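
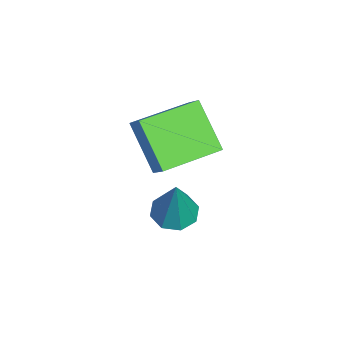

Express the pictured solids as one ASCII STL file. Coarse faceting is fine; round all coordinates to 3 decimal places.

solid 
facet normal -0.639 -0.344 -0.688
outer loop
vertex 1.247 -2.981 1.174
vertex 0.167 -1.171 1.272
vertex 2.379 -2.229 -0.252
endloop
endfacet
facet normal 0.512 -0.858 -0.046
outer loop
vertex 2.973 -1.909 0.388
vertex 1.247 -2.981 1.174
vertex 2.379 -2.229 -0.252
endloop
endfacet
facet normal -0.639 -0.344 -0.688
outer loop
vertex 2.379 -2.229 -0.252
vertex 0.167 -1.171 1.272
vertex 1.299 -0.419 -0.154
endloop
endfacet
facet normal 0.574 0.382 -0.724
outer loop
vertex 1.299 -0.419 -0.154
vertex 2.973 -1.909 0.388
vertex 2.379 -2.229 -0.252
endloop
endfacet
facet normal -0.574 -0.382 0.724
outer loop
vertex 1.247 -2.981 1.174
vertex 0.761 -0.851 1.912
vertex 0.167 -1.171 1.272
endloop
endfacet
facet normal 0.512 -0.858 -0.046
outer loop
vertex 1.841 -2.661 1.814
vertex 1.247 -2.981 1.174
vertex 2.973 -1.909 0.388
endloop
endfacet
facet normal -0.574 -0.382 0.724
outer loop
vertex 1.841 -2.661 1.814
vertex 0.761 -0.851 1.912
vertex 1.247 -2.981 1.174
endloop
endfacet
facet normal -0.512 0.858 0.046
outer loop
vertex 0.167 -1.171 1.272
vertex 0.761 -0.851 1.912
vertex 1.299 -0.419 -0.154
endloop
endfacet
facet normal 0.574 0.382 -0.724
outer loop
vertex 1.893 -0.099 0.486
vertex 2.973 -1.909 0.388
vertex 1.299 -0.419 -0.154
endloop
endfacet
facet normal -0.512 0.858 0.046
outer loop
vertex 1.299 -0.419 -0.154
vertex 0.761 -0.851 1.912
vertex 1.893 -0.099 0.486
endloop
endfacet
facet normal 0.639 0.344 0.688
outer loop
vertex 1.893 -0.099 0.486
vertex 1.841 -2.661 1.814
vertex 2.973 -1.909 0.388
endloop
endfacet
facet normal 0.639 0.344 0.688
outer loop
vertex 0.761 -0.851 1.912
vertex 1.841 -2.661 1.814
vertex 1.893 -0.099 0.486
endloop
endfacet
facet normal -0.349 -0.029 -0.936
outer loop
vertex 2.178 -1.987 -3.265
vertex 1.523 -1.59 -3.033
vertex 2.245 -1.38 -3.309
endloop
endfacet
facet normal 0.994 -0.111 -0.013
outer loop
vertex 2.178 -1.987 -3.265
vertex 2.245 -1.38 -3.309
vertex 2.257 -1.53 -1.067
endloop
endfacet
facet normal -0.350 -0.029 -0.936
outer loop
vertex 2.245 -1.38 -3.309
vertex 1.523 -1.59 -3.033
vertex 1.889 -0.896 -3.191
endloop
endfacet
facet normal 0.809 0.587 0.035
outer loop
vertex 2.245 -1.38 -3.309
vertex 1.889 -0.896 -3.191
vertex 2.257 -1.53 -1.067
endloop
endfacet
facet normal -0.349 -0.029 -0.937
outer loop
vertex 1.889 -0.896 -3.191
vertex 1.523 -1.59 -3.033
vertex 1.319 -0.818 -2.981
endloop
endfacet
facet normal 0.219 0.945 0.244
outer loop
vertex 1.889 -0.896 -3.191
vertex 1.319 -0.818 -2.981
vertex 2.257 -1.53 -1.067
endloop
endfacet
facet normal -0.349 -0.029 -0.937
outer loop
vertex 1.319 -0.818 -2.981
vertex 1.523 -1.59 -3.033
vertex 0.869 -1.192 -2.802
endloop
endfacet
facet normal -0.432 0.755 0.493
outer loop
vertex 1.319 -0.818 -2.981
vertex 0.869 -1.192 -2.802
vertex 2.257 -1.53 -1.067
endloop
endfacet
facet normal -0.349 -0.029 -0.937
outer loop
vertex 0.869 -1.192 -2.802
vertex 1.523 -1.59 -3.033
vertex 0.802 -1.799 -2.758
endloop
endfacet
facet normal -0.762 0.130 0.635
outer loop
vertex 0.869 -1.192 -2.802
vertex 0.802 -1.799 -2.758
vertex 2.257 -1.53 -1.067
endloop
endfacet
facet normal -0.349 -0.028 -0.937
outer loop
vertex 0.802 -1.799 -2.758
vertex 1.523 -1.59 -3.033
vertex 1.158 -2.284 -2.876
endloop
endfacet
facet normal -0.578 -0.567 0.587
outer loop
vertex 0.802 -1.799 -2.758
vertex 1.158 -2.284 -2.876
vertex 2.257 -1.53 -1.067
endloop
endfacet
facet normal -0.349 -0.028 -0.937
outer loop
vertex 1.158 -2.284 -2.876
vertex 1.523 -1.59 -3.033
vertex 1.727 -2.362 -3.086
endloop
endfacet
facet normal 0.013 -0.926 0.378
outer loop
vertex 1.158 -2.284 -2.876
vertex 1.727 -2.362 -3.086
vertex 2.257 -1.53 -1.067
endloop
endfacet
facet normal -0.349 -0.028 -0.937
outer loop
vertex 1.727 -2.362 -3.086
vertex 1.523 -1.59 -3.033
vertex 2.178 -1.987 -3.265
endloop
endfacet
facet normal 0.664 -0.737 0.129
outer loop
vertex 1.727 -2.362 -3.086
vertex 2.178 -1.987 -3.265
vertex 2.257 -1.53 -1.067
endloop
endfacet

endsolid


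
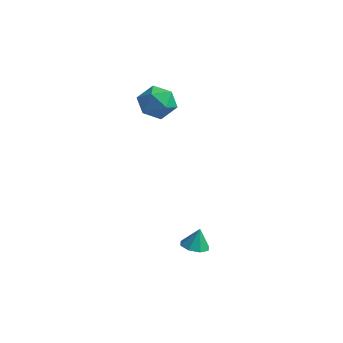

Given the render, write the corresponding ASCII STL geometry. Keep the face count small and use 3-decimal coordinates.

solid 
facet normal -0.097 -0.274 -0.957
outer loop
vertex 4.036 -0.676 -3.554
vertex 3.608 -1.196 -3.362
vertex 3.522 -0.526 -3.545
endloop
endfacet
facet normal 0.275 0.929 0.248
outer loop
vertex 4.036 -0.676 -3.554
vertex 3.522 -0.526 -3.545
vertex 3.712 -0.904 -2.338
endloop
endfacet
facet normal -0.096 -0.274 -0.957
outer loop
vertex 3.522 -0.526 -3.545
vertex 3.608 -1.196 -3.362
vertex 3.058 -0.768 -3.429
endloop
endfacet
facet normal -0.370 0.868 0.330
outer loop
vertex 3.522 -0.526 -3.545
vertex 3.058 -0.768 -3.429
vertex 3.712 -0.904 -2.338
endloop
endfacet
facet normal -0.096 -0.273 -0.957
outer loop
vertex 3.058 -0.768 -3.429
vertex 3.608 -1.196 -3.362
vertex 2.917 -1.261 -3.274
endloop
endfacet
facet normal -0.771 0.381 0.510
outer loop
vertex 3.058 -0.768 -3.429
vertex 2.917 -1.261 -3.274
vertex 3.712 -0.904 -2.338
endloop
endfacet
facet normal -0.096 -0.272 -0.957
outer loop
vertex 2.917 -1.261 -3.274
vertex 3.608 -1.196 -3.362
vertex 3.18 -1.716 -3.171
endloop
endfacet
facet normal -0.691 -0.245 0.680
outer loop
vertex 2.917 -1.261 -3.274
vertex 3.18 -1.716 -3.171
vertex 3.712 -0.904 -2.338
endloop
endfacet
facet normal -0.096 -0.272 -0.957
outer loop
vertex 3.18 -1.716 -3.171
vertex 3.608 -1.196 -3.362
vertex 3.694 -1.866 -3.18
endloop
endfacet
facet normal -0.176 -0.647 0.742
outer loop
vertex 3.18 -1.716 -3.171
vertex 3.694 -1.866 -3.18
vertex 3.712 -0.904 -2.338
endloop
endfacet
facet normal -0.097 -0.272 -0.957
outer loop
vertex 3.694 -1.866 -3.18
vertex 3.608 -1.196 -3.362
vertex 4.158 -1.624 -3.296
endloop
endfacet
facet normal 0.471 -0.586 0.660
outer loop
vertex 3.694 -1.866 -3.18
vertex 4.158 -1.624 -3.296
vertex 3.712 -0.904 -2.338
endloop
endfacet
facet normal -0.096 -0.271 -0.958
outer loop
vertex 4.158 -1.624 -3.296
vertex 3.608 -1.196 -3.362
vertex 4.3 -1.131 -3.45
endloop
endfacet
facet normal 0.871 -0.101 0.481
outer loop
vertex 4.158 -1.624 -3.296
vertex 4.3 -1.131 -3.45
vertex 3.712 -0.904 -2.338
endloop
endfacet
facet normal -0.096 -0.274 -0.957
outer loop
vertex 4.3 -1.131 -3.45
vertex 3.608 -1.196 -3.362
vertex 4.036 -0.676 -3.554
endloop
endfacet
facet normal 0.790 0.529 0.310
outer loop
vertex 4.3 -1.131 -3.45
vertex 4.036 -0.676 -3.554
vertex 3.712 -0.904 -2.338
endloop
endfacet
facet normal -0.538 0.796 0.278
outer loop
vertex -0.222 2.746 3.33
vertex -1.087 2.258 3.054
vertex -0.727 2.166 4.015
endloop
endfacet
facet normal 0.057 0.741 0.669
outer loop
vertex -0.222 2.746 3.33
vertex -0.727 2.166 4.015
vertex 0.302 2.129 3.968
endloop
endfacet
facet normal 0.615 0.756 0.226
outer loop
vertex -0.222 2.746 3.33
vertex 0.302 2.129 3.968
vertex 0.578 2.2 2.978
endloop
endfacet
facet normal 0.366 0.820 -0.440
outer loop
vertex -0.222 2.746 3.33
vertex 0.578 2.2 2.978
vertex -0.28 2.28 2.413
endloop
endfacet
facet normal -0.347 0.845 -0.407
outer loop
vertex -0.222 2.746 3.33
vertex -0.28 2.28 2.413
vertex -1.087 2.258 3.054
endloop
endfacet
facet normal 0.049 0.105 0.993
outer loop
vertex 0.302 2.129 3.968
vertex -0.727 2.166 4.015
vertex -0.24 1.26 4.087
endloop
endfacet
facet normal -0.912 0.195 0.360
outer loop
vertex -0.727 2.166 4.015
vertex -1.087 2.258 3.054
vertex -1.098 1.34 3.522
endloop
endfacet
facet normal -0.603 0.273 -0.750
outer loop
vertex -1.087 2.258 3.054
vertex -0.28 2.28 2.413
vertex -0.822 1.411 2.532
endloop
endfacet
facet normal 0.550 0.232 -0.802
outer loop
vertex -0.28 2.28 2.413
vertex 0.578 2.2 2.978
vertex 0.207 1.374 2.485
endloop
endfacet
facet normal 0.953 0.129 0.275
outer loop
vertex 0.578 2.2 2.978
vertex 0.302 2.129 3.968
vertex 0.567 1.282 3.446
endloop
endfacet
facet normal -0.366 -0.820 0.440
outer loop
vertex -0.298 0.794 3.17
vertex -0.24 1.26 4.087
vertex -1.098 1.34 3.522
endloop
endfacet
facet normal -0.615 -0.756 -0.226
outer loop
vertex -0.298 0.794 3.17
vertex -1.098 1.34 3.522
vertex -0.822 1.411 2.532
endloop
endfacet
facet normal -0.057 -0.741 -0.669
outer loop
vertex -0.298 0.794 3.17
vertex -0.822 1.411 2.532
vertex 0.207 1.374 2.485
endloop
endfacet
facet normal 0.538 -0.796 -0.278
outer loop
vertex -0.298 0.794 3.17
vertex 0.207 1.374 2.485
vertex 0.567 1.282 3.446
endloop
endfacet
facet normal 0.347 -0.845 0.407
outer loop
vertex -0.298 0.794 3.17
vertex 0.567 1.282 3.446
vertex -0.24 1.26 4.087
endloop
endfacet
facet normal -0.550 -0.232 0.802
outer loop
vertex -1.098 1.34 3.522
vertex -0.24 1.26 4.087
vertex -0.727 2.166 4.015
endloop
endfacet
facet normal -0.953 -0.129 -0.275
outer loop
vertex -0.822 1.411 2.532
vertex -1.098 1.34 3.522
vertex -1.087 2.258 3.054
endloop
endfacet
facet normal -0.049 -0.105 -0.993
outer loop
vertex 0.207 1.374 2.485
vertex -0.822 1.411 2.532
vertex -0.28 2.28 2.413
endloop
endfacet
facet normal 0.912 -0.195 -0.360
outer loop
vertex 0.567 1.282 3.446
vertex 0.207 1.374 2.485
vertex 0.578 2.2 2.978
endloop
endfacet
facet normal 0.603 -0.273 0.750
outer loop
vertex -0.24 1.26 4.087
vertex 0.567 1.282 3.446
vertex 0.302 2.129 3.968
endloop
endfacet

endsolid


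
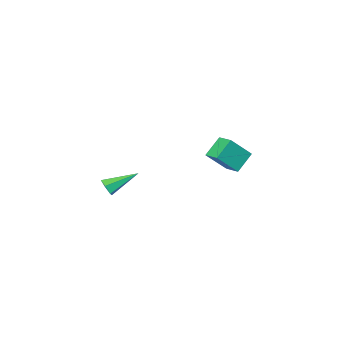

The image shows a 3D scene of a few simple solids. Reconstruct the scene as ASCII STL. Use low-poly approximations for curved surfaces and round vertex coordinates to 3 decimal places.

solid 
facet normal -0.753 -0.098 0.650
outer loop
vertex -3.919 -2.634 0.32
vertex -3.839 -1.527 0.579
vertex -5.161 -2.222 -1.057
endloop
endfacet
facet normal -0.071 -0.971 -0.227
outer loop
vertex -4.001 -2.073 -2.059
vertex -3.919 -2.634 0.32
vertex -5.161 -2.222 -1.057
endloop
endfacet
facet normal -0.754 -0.097 0.650
outer loop
vertex -5.161 -2.222 -1.057
vertex -3.839 -1.527 0.579
vertex -5.081 -1.115 -0.799
endloop
endfacet
facet normal -0.654 0.216 -0.725
outer loop
vertex -5.081 -1.115 -0.799
vertex -4.001 -2.073 -2.059
vertex -5.161 -2.222 -1.057
endloop
endfacet
facet normal 0.654 -0.217 0.725
outer loop
vertex -3.919 -2.634 0.32
vertex -2.679 -1.378 -0.423
vertex -3.839 -1.527 0.579
endloop
endfacet
facet normal -0.071 -0.971 -0.227
outer loop
vertex -2.759 -2.485 -0.681
vertex -3.919 -2.634 0.32
vertex -4.001 -2.073 -2.059
endloop
endfacet
facet normal 0.654 -0.216 0.725
outer loop
vertex -2.759 -2.485 -0.681
vertex -2.679 -1.378 -0.423
vertex -3.919 -2.634 0.32
endloop
endfacet
facet normal 0.071 0.971 0.227
outer loop
vertex -3.839 -1.527 0.579
vertex -2.679 -1.378 -0.423
vertex -5.081 -1.115 -0.799
endloop
endfacet
facet normal -0.654 0.217 -0.725
outer loop
vertex -3.921 -0.966 -1.8
vertex -4.001 -2.073 -2.059
vertex -5.081 -1.115 -0.799
endloop
endfacet
facet normal 0.071 0.971 0.227
outer loop
vertex -5.081 -1.115 -0.799
vertex -2.679 -1.378 -0.423
vertex -3.921 -0.966 -1.8
endloop
endfacet
facet normal 0.754 0.098 -0.650
outer loop
vertex -3.921 -0.966 -1.8
vertex -2.759 -2.485 -0.681
vertex -4.001 -2.073 -2.059
endloop
endfacet
facet normal 0.753 0.097 -0.650
outer loop
vertex -2.679 -1.378 -0.423
vertex -2.759 -2.485 -0.681
vertex -3.921 -0.966 -1.8
endloop
endfacet
facet normal 0.816 -0.373 -0.441
outer loop
vertex 4.313 -2.679 -0.771
vertex 3.949 -3.009 -1.166
vertex 4.133 -2.426 -1.319
endloop
endfacet
facet normal 0.272 0.905 0.328
outer loop
vertex 4.313 -2.679 -0.771
vertex 4.133 -2.426 -1.319
vertex 2.291 -2.251 -0.274
endloop
endfacet
facet normal 0.818 -0.373 -0.439
outer loop
vertex 4.133 -2.426 -1.319
vertex 3.949 -3.009 -1.166
vertex 3.77 -2.756 -1.715
endloop
endfacet
facet normal -0.208 0.837 -0.507
outer loop
vertex 4.133 -2.426 -1.319
vertex 3.77 -2.756 -1.715
vertex 2.291 -2.251 -0.274
endloop
endfacet
facet normal 0.817 -0.374 -0.439
outer loop
vertex 3.77 -2.756 -1.715
vertex 3.949 -3.009 -1.166
vertex 3.586 -3.339 -1.561
endloop
endfacet
facet normal -0.693 0.028 -0.721
outer loop
vertex 3.77 -2.756 -1.715
vertex 3.586 -3.339 -1.561
vertex 2.291 -2.251 -0.274
endloop
endfacet
facet normal 0.817 -0.373 -0.439
outer loop
vertex 3.586 -3.339 -1.561
vertex 3.949 -3.009 -1.166
vertex 3.765 -3.592 -1.013
endloop
endfacet
facet normal -0.697 -0.710 -0.100
outer loop
vertex 3.586 -3.339 -1.561
vertex 3.765 -3.592 -1.013
vertex 2.291 -2.251 -0.274
endloop
endfacet
facet normal 0.816 -0.373 -0.441
outer loop
vertex 3.765 -3.592 -1.013
vertex 3.949 -3.009 -1.166
vertex 4.129 -3.262 -0.618
endloop
endfacet
facet normal -0.216 -0.642 0.735
outer loop
vertex 3.765 -3.592 -1.013
vertex 4.129 -3.262 -0.618
vertex 2.291 -2.251 -0.274
endloop
endfacet
facet normal 0.816 -0.373 -0.441
outer loop
vertex 4.129 -3.262 -0.618
vertex 3.949 -3.009 -1.166
vertex 4.313 -2.679 -0.771
endloop
endfacet
facet normal 0.268 0.164 0.949
outer loop
vertex 4.129 -3.262 -0.618
vertex 4.313 -2.679 -0.771
vertex 2.291 -2.251 -0.274
endloop
endfacet

endsolid


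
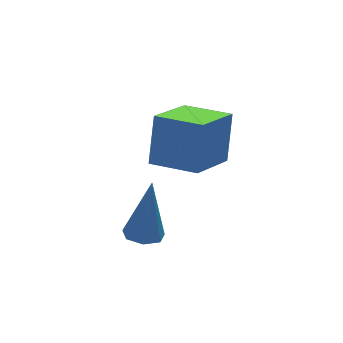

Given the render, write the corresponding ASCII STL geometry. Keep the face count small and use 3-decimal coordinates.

solid 
facet normal -0.257 -0.195 -0.946
outer loop
vertex 0.262 2.677 -2.597
vertex -0.321 2.883 -2.481
vertex 0.178 3.21 -2.684
endloop
endfacet
facet normal 0.988 0.153 -0.016
outer loop
vertex 0.262 2.677 -2.597
vertex 0.178 3.21 -2.684
vertex 0.201 3.277 -0.559
endloop
endfacet
facet normal -0.258 -0.194 -0.946
outer loop
vertex 0.178 3.21 -2.684
vertex -0.321 2.883 -2.481
vertex -0.283 3.497 -2.617
endloop
endfacet
facet normal 0.525 0.851 -0.032
outer loop
vertex 0.178 3.21 -2.684
vertex -0.283 3.497 -2.617
vertex 0.201 3.277 -0.559
endloop
endfacet
facet normal -0.258 -0.194 -0.947
outer loop
vertex -0.283 3.497 -2.617
vertex -0.321 2.883 -2.481
vertex -0.772 3.322 -2.448
endloop
endfacet
facet normal -0.281 0.945 0.167
outer loop
vertex -0.283 3.497 -2.617
vertex -0.772 3.322 -2.448
vertex 0.201 3.277 -0.559
endloop
endfacet
facet normal -0.257 -0.193 -0.947
outer loop
vertex -0.772 3.322 -2.448
vertex -0.321 2.883 -2.481
vertex -0.922 2.816 -2.304
endloop
endfacet
facet normal -0.823 0.367 0.433
outer loop
vertex -0.772 3.322 -2.448
vertex -0.922 2.816 -2.304
vertex 0.201 3.277 -0.559
endloop
endfacet
facet normal -0.257 -0.194 -0.947
outer loop
vertex -0.922 2.816 -2.304
vertex -0.321 2.883 -2.481
vertex -0.62 2.361 -2.293
endloop
endfacet
facet normal -0.694 -0.447 0.565
outer loop
vertex -0.922 2.816 -2.304
vertex -0.62 2.361 -2.293
vertex 0.201 3.277 -0.559
endloop
endfacet
facet normal -0.256 -0.194 -0.947
outer loop
vertex -0.62 2.361 -2.293
vertex -0.321 2.883 -2.481
vertex -0.093 2.299 -2.423
endloop
endfacet
facet normal 0.010 -0.886 0.463
outer loop
vertex -0.62 2.361 -2.293
vertex -0.093 2.299 -2.423
vertex 0.201 3.277 -0.559
endloop
endfacet
facet normal -0.257 -0.194 -0.947
outer loop
vertex -0.093 2.299 -2.423
vertex -0.321 2.883 -2.481
vertex 0.262 2.677 -2.597
endloop
endfacet
facet normal 0.759 -0.618 0.205
outer loop
vertex -0.093 2.299 -2.423
vertex 0.262 2.677 -2.597
vertex 0.201 3.277 -0.559
endloop
endfacet
facet normal -0.326 -0.381 -0.865
outer loop
vertex 0.923 1.949 0.721
vertex 0.061 3.215 0.489
vertex 2.421 2.797 -0.217
endloop
endfacet
facet normal 0.556 -0.817 0.150
outer loop
vertex 2.959 3.425 1.211
vertex 0.923 1.949 0.721
vertex 2.421 2.797 -0.217
endloop
endfacet
facet normal -0.326 -0.380 -0.866
outer loop
vertex 2.421 2.797 -0.217
vertex 0.061 3.215 0.489
vertex 1.559 4.064 -0.448
endloop
endfacet
facet normal 0.764 0.433 -0.478
outer loop
vertex 1.559 4.064 -0.448
vertex 2.959 3.425 1.211
vertex 2.421 2.797 -0.217
endloop
endfacet
facet normal -0.764 -0.433 0.478
outer loop
vertex 0.923 1.949 0.721
vertex 0.599 3.843 1.917
vertex 0.061 3.215 0.489
endloop
endfacet
facet normal 0.557 -0.817 0.149
outer loop
vertex 1.461 2.576 2.148
vertex 0.923 1.949 0.721
vertex 2.959 3.425 1.211
endloop
endfacet
facet normal -0.764 -0.433 0.478
outer loop
vertex 1.461 2.576 2.148
vertex 0.599 3.843 1.917
vertex 0.923 1.949 0.721
endloop
endfacet
facet normal -0.557 0.817 -0.150
outer loop
vertex 0.061 3.215 0.489
vertex 0.599 3.843 1.917
vertex 1.559 4.064 -0.448
endloop
endfacet
facet normal 0.764 0.433 -0.478
outer loop
vertex 2.097 4.691 0.979
vertex 2.959 3.425 1.211
vertex 1.559 4.064 -0.448
endloop
endfacet
facet normal -0.556 0.817 -0.149
outer loop
vertex 1.559 4.064 -0.448
vertex 0.599 3.843 1.917
vertex 2.097 4.691 0.979
endloop
endfacet
facet normal 0.326 0.380 0.866
outer loop
vertex 2.097 4.691 0.979
vertex 1.461 2.576 2.148
vertex 2.959 3.425 1.211
endloop
endfacet
facet normal 0.327 0.380 0.865
outer loop
vertex 0.599 3.843 1.917
vertex 1.461 2.576 2.148
vertex 2.097 4.691 0.979
endloop
endfacet

endsolid


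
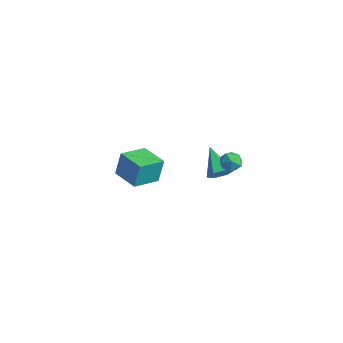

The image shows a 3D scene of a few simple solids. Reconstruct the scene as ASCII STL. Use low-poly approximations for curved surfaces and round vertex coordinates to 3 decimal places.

solid 
facet normal -0.799 -0.072 0.597
outer loop
vertex 1.257 3.605 -0.716
vertex 1.126 2.939 -0.972
vertex 1.552 3.027 -0.391
endloop
endfacet
facet normal -0.302 0.346 0.889
outer loop
vertex 1.257 3.605 -0.716
vertex 1.552 3.027 -0.391
vertex 1.946 3.628 -0.491
endloop
endfacet
facet normal -0.172 0.883 0.436
outer loop
vertex 1.257 3.605 -0.716
vertex 1.946 3.628 -0.491
vertex 1.765 3.91 -1.134
endloop
endfacet
facet normal -0.589 0.797 -0.134
outer loop
vertex 1.257 3.605 -0.716
vertex 1.765 3.91 -1.134
vertex 1.258 3.485 -1.432
endloop
endfacet
facet normal -0.978 0.206 -0.036
outer loop
vertex 1.257 3.605 -0.716
vertex 1.258 3.485 -1.432
vertex 1.126 2.939 -0.972
endloop
endfacet
facet normal 0.297 -0.036 0.954
outer loop
vertex 1.946 3.628 -0.491
vertex 1.552 3.027 -0.391
vertex 2.242 2.975 -0.608
endloop
endfacet
facet normal -0.508 -0.714 0.481
outer loop
vertex 1.552 3.027 -0.391
vertex 1.126 2.939 -0.972
vertex 1.735 2.55 -0.906
endloop
endfacet
facet normal -0.797 -0.264 -0.542
outer loop
vertex 1.126 2.939 -0.972
vertex 1.258 3.485 -1.432
vertex 1.554 2.832 -1.549
endloop
endfacet
facet normal -0.168 0.693 -0.701
outer loop
vertex 1.258 3.485 -1.432
vertex 1.765 3.91 -1.134
vertex 1.948 3.433 -1.649
endloop
endfacet
facet normal 0.508 0.832 0.222
outer loop
vertex 1.765 3.91 -1.134
vertex 1.946 3.628 -0.491
vertex 2.374 3.521 -1.068
endloop
endfacet
facet normal 0.589 -0.797 0.134
outer loop
vertex 2.243 2.855 -1.324
vertex 2.242 2.975 -0.608
vertex 1.735 2.55 -0.906
endloop
endfacet
facet normal 0.172 -0.883 -0.436
outer loop
vertex 2.243 2.855 -1.324
vertex 1.735 2.55 -0.906
vertex 1.554 2.832 -1.549
endloop
endfacet
facet normal 0.302 -0.346 -0.889
outer loop
vertex 2.243 2.855 -1.324
vertex 1.554 2.832 -1.549
vertex 1.948 3.433 -1.649
endloop
endfacet
facet normal 0.799 0.072 -0.597
outer loop
vertex 2.243 2.855 -1.324
vertex 1.948 3.433 -1.649
vertex 2.374 3.521 -1.068
endloop
endfacet
facet normal 0.978 -0.206 0.036
outer loop
vertex 2.243 2.855 -1.324
vertex 2.374 3.521 -1.068
vertex 2.242 2.975 -0.608
endloop
endfacet
facet normal 0.168 -0.693 0.701
outer loop
vertex 1.735 2.55 -0.906
vertex 2.242 2.975 -0.608
vertex 1.552 3.027 -0.391
endloop
endfacet
facet normal -0.508 -0.832 -0.222
outer loop
vertex 1.554 2.832 -1.549
vertex 1.735 2.55 -0.906
vertex 1.126 2.939 -0.972
endloop
endfacet
facet normal -0.297 0.036 -0.954
outer loop
vertex 1.948 3.433 -1.649
vertex 1.554 2.832 -1.549
vertex 1.258 3.485 -1.432
endloop
endfacet
facet normal 0.508 0.714 -0.481
outer loop
vertex 2.374 3.521 -1.068
vertex 1.948 3.433 -1.649
vertex 1.765 3.91 -1.134
endloop
endfacet
facet normal 0.797 0.264 0.542
outer loop
vertex 2.242 2.975 -0.608
vertex 2.374 3.521 -1.068
vertex 1.946 3.628 -0.491
endloop
endfacet
facet normal 0.794 -0.140 -0.592
outer loop
vertex 0.386 3.884 -2.87
vertex -0.094 3.761 -3.485
vertex 0.158 4.491 -3.32
endloop
endfacet
facet normal 0.246 0.635 0.732
outer loop
vertex 0.386 3.884 -2.87
vertex 0.158 4.491 -3.32
vertex -1.666 4.039 -2.315
endloop
endfacet
facet normal 0.794 -0.141 -0.591
outer loop
vertex 0.158 4.491 -3.32
vertex -0.094 3.761 -3.485
vertex -0.322 4.369 -3.936
endloop
endfacet
facet normal -0.242 0.970 -0.003
outer loop
vertex 0.158 4.491 -3.32
vertex -0.322 4.369 -3.936
vertex -1.666 4.039 -2.315
endloop
endfacet
facet normal 0.794 -0.140 -0.591
outer loop
vertex -0.322 4.369 -3.936
vertex -0.094 3.761 -3.485
vertex -0.574 3.638 -4.101
endloop
endfacet
facet normal -0.748 0.381 -0.543
outer loop
vertex -0.322 4.369 -3.936
vertex -0.574 3.638 -4.101
vertex -1.666 4.039 -2.315
endloop
endfacet
facet normal 0.794 -0.141 -0.591
outer loop
vertex -0.574 3.638 -4.101
vertex -0.094 3.761 -3.485
vertex -0.346 3.031 -3.65
endloop
endfacet
facet normal -0.765 -0.544 -0.345
outer loop
vertex -0.574 3.638 -4.101
vertex -0.346 3.031 -3.65
vertex -1.666 4.039 -2.315
endloop
endfacet
facet normal 0.794 -0.140 -0.592
outer loop
vertex -0.346 3.031 -3.65
vertex -0.094 3.761 -3.485
vertex 0.134 3.153 -3.035
endloop
endfacet
facet normal -0.276 -0.878 0.390
outer loop
vertex -0.346 3.031 -3.65
vertex 0.134 3.153 -3.035
vertex -1.666 4.039 -2.315
endloop
endfacet
facet normal 0.794 -0.140 -0.592
outer loop
vertex 0.134 3.153 -3.035
vertex -0.094 3.761 -3.485
vertex 0.386 3.884 -2.87
endloop
endfacet
facet normal 0.230 -0.289 0.929
outer loop
vertex 0.134 3.153 -3.035
vertex 0.386 3.884 -2.87
vertex -1.666 4.039 -2.315
endloop
endfacet
facet normal -0.988 -0.144 0.062
outer loop
vertex 2.79 -4.096 3.174
vertex 2.543 -2.551 2.838
vertex 2.746 -4.415 1.739
endloop
endfacet
facet normal 0.154 -0.966 0.210
outer loop
vertex 4.297 -4.189 1.642
vertex 2.79 -4.096 3.174
vertex 2.746 -4.415 1.739
endloop
endfacet
facet normal -0.988 -0.144 0.062
outer loop
vertex 2.746 -4.415 1.739
vertex 2.543 -2.551 2.838
vertex 2.5 -2.87 1.403
endloop
endfacet
facet normal -0.029 -0.217 -0.976
outer loop
vertex 2.5 -2.87 1.403
vertex 4.297 -4.189 1.642
vertex 2.746 -4.415 1.739
endloop
endfacet
facet normal 0.029 0.217 0.976
outer loop
vertex 2.79 -4.096 3.174
vertex 4.094 -2.325 2.741
vertex 2.543 -2.551 2.838
endloop
endfacet
facet normal 0.154 -0.966 0.210
outer loop
vertex 4.34 -3.87 3.077
vertex 2.79 -4.096 3.174
vertex 4.297 -4.189 1.642
endloop
endfacet
facet normal 0.029 0.217 0.976
outer loop
vertex 4.34 -3.87 3.077
vertex 4.094 -2.325 2.741
vertex 2.79 -4.096 3.174
endloop
endfacet
facet normal -0.154 0.966 -0.210
outer loop
vertex 2.543 -2.551 2.838
vertex 4.094 -2.325 2.741
vertex 2.5 -2.87 1.403
endloop
endfacet
facet normal -0.029 -0.217 -0.976
outer loop
vertex 4.05 -2.644 1.306
vertex 4.297 -4.189 1.642
vertex 2.5 -2.87 1.403
endloop
endfacet
facet normal -0.154 0.966 -0.210
outer loop
vertex 2.5 -2.87 1.403
vertex 4.094 -2.325 2.741
vertex 4.05 -2.644 1.306
endloop
endfacet
facet normal 0.988 0.144 -0.062
outer loop
vertex 4.05 -2.644 1.306
vertex 4.34 -3.87 3.077
vertex 4.297 -4.189 1.642
endloop
endfacet
facet normal 0.988 0.144 -0.062
outer loop
vertex 4.094 -2.325 2.741
vertex 4.34 -3.87 3.077
vertex 4.05 -2.644 1.306
endloop
endfacet

endsolid


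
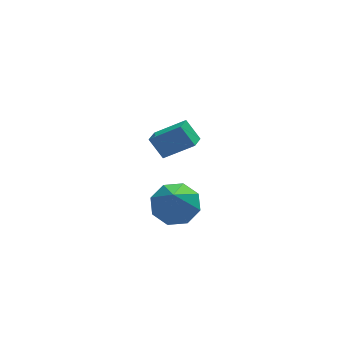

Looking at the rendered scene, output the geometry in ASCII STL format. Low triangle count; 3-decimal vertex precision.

solid 
facet normal -0.745 0.293 -0.599
outer loop
vertex 2.123 2.177 1.612
vertex 2.555 2.841 1.4
vertex 2.618 1.562 0.695
endloop
endfacet
facet normal -0.527 -0.810 0.259
outer loop
vertex 3.945 1.039 1.76
vertex 2.123 2.177 1.612
vertex 2.618 1.562 0.695
endloop
endfacet
facet normal -0.746 0.293 -0.598
outer loop
vertex 2.618 1.562 0.695
vertex 2.555 2.841 1.4
vertex 3.05 2.226 0.482
endloop
endfacet
facet normal 0.408 -0.509 -0.758
outer loop
vertex 3.05 2.226 0.482
vertex 3.945 1.039 1.76
vertex 2.618 1.562 0.695
endloop
endfacet
facet normal -0.408 0.508 0.758
outer loop
vertex 2.123 2.177 1.612
vertex 3.882 2.318 2.465
vertex 2.555 2.841 1.4
endloop
endfacet
facet normal -0.527 -0.810 0.258
outer loop
vertex 3.45 1.654 2.678
vertex 2.123 2.177 1.612
vertex 3.945 1.039 1.76
endloop
endfacet
facet normal -0.408 0.509 0.758
outer loop
vertex 3.45 1.654 2.678
vertex 3.882 2.318 2.465
vertex 2.123 2.177 1.612
endloop
endfacet
facet normal 0.527 0.810 -0.259
outer loop
vertex 2.555 2.841 1.4
vertex 3.882 2.318 2.465
vertex 3.05 2.226 0.482
endloop
endfacet
facet normal 0.409 -0.508 -0.758
outer loop
vertex 4.377 1.703 1.548
vertex 3.945 1.039 1.76
vertex 3.05 2.226 0.482
endloop
endfacet
facet normal 0.527 0.810 -0.259
outer loop
vertex 3.05 2.226 0.482
vertex 3.882 2.318 2.465
vertex 4.377 1.703 1.548
endloop
endfacet
facet normal 0.745 -0.294 0.599
outer loop
vertex 4.377 1.703 1.548
vertex 3.45 1.654 2.678
vertex 3.945 1.039 1.76
endloop
endfacet
facet normal 0.745 -0.293 0.599
outer loop
vertex 3.882 2.318 2.465
vertex 3.45 1.654 2.678
vertex 4.377 1.703 1.548
endloop
endfacet
facet normal 0.179 0.486 -0.856
outer loop
vertex 2.774 -4.002 2.251
vertex 1.85 -3.438 2.378
vertex 2.889 -3.294 2.677
endloop
endfacet
facet normal 0.777 -0.413 0.476
outer loop
vertex 2.774 -4.002 2.251
vertex 2.889 -3.294 2.677
vertex 1.51 -4.362 4.002
endloop
endfacet
facet normal 0.179 0.487 -0.855
outer loop
vertex 2.889 -3.294 2.677
vertex 1.85 -3.438 2.378
vertex 2.395 -2.67 2.929
endloop
endfacet
facet normal 0.611 0.171 0.773
outer loop
vertex 2.889 -3.294 2.677
vertex 2.395 -2.67 2.929
vertex 1.51 -4.362 4.002
endloop
endfacet
facet normal 0.180 0.486 -0.855
outer loop
vertex 2.395 -2.67 2.929
vertex 1.85 -3.438 2.378
vertex 1.582 -2.496 2.857
endloop
endfacet
facet normal 0.036 0.522 0.852
outer loop
vertex 2.395 -2.67 2.929
vertex 1.582 -2.496 2.857
vertex 1.51 -4.362 4.002
endloop
endfacet
facet normal 0.179 0.486 -0.855
outer loop
vertex 1.582 -2.496 2.857
vertex 1.85 -3.438 2.378
vertex 0.926 -2.874 2.505
endloop
endfacet
facet normal -0.607 0.433 0.667
outer loop
vertex 1.582 -2.496 2.857
vertex 0.926 -2.874 2.505
vertex 1.51 -4.362 4.002
endloop
endfacet
facet normal 0.180 0.487 -0.855
outer loop
vertex 0.926 -2.874 2.505
vertex 1.85 -3.438 2.378
vertex 0.812 -3.581 2.078
endloop
endfacet
facet normal -0.945 -0.044 0.325
outer loop
vertex 0.926 -2.874 2.505
vertex 0.812 -3.581 2.078
vertex 1.51 -4.362 4.002
endloop
endfacet
facet normal 0.180 0.486 -0.855
outer loop
vertex 0.812 -3.581 2.078
vertex 1.85 -3.438 2.378
vertex 1.306 -4.205 1.827
endloop
endfacet
facet normal -0.778 -0.627 0.028
outer loop
vertex 0.812 -3.581 2.078
vertex 1.306 -4.205 1.827
vertex 1.51 -4.362 4.002
endloop
endfacet
facet normal 0.179 0.487 -0.855
outer loop
vertex 1.306 -4.205 1.827
vertex 1.85 -3.438 2.378
vertex 2.119 -4.379 1.898
endloop
endfacet
facet normal -0.205 -0.977 -0.051
outer loop
vertex 1.306 -4.205 1.827
vertex 2.119 -4.379 1.898
vertex 1.51 -4.362 4.002
endloop
endfacet
facet normal 0.180 0.487 -0.854
outer loop
vertex 2.119 -4.379 1.898
vertex 1.85 -3.438 2.378
vertex 2.774 -4.002 2.251
endloop
endfacet
facet normal 0.439 -0.888 0.134
outer loop
vertex 2.119 -4.379 1.898
vertex 2.774 -4.002 2.251
vertex 1.51 -4.362 4.002
endloop
endfacet

endsolid


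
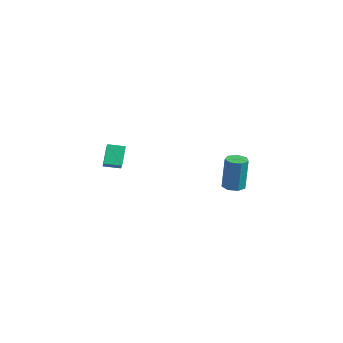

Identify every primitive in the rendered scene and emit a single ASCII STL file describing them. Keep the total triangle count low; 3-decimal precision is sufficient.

solid 
facet normal -0.425 0.290 0.857
outer loop
vertex 1.039 -4.156 0.666
vertex 1.311 -3.362 0.532
vertex 0.15 -3.938 0.151
endloop
endfacet
facet normal -0.320 -0.934 0.157
outer loop
vertex 0.649 -4.278 -0.852
vertex 1.039 -4.156 0.666
vertex 0.15 -3.938 0.151
endloop
endfacet
facet normal -0.426 0.292 0.856
outer loop
vertex 0.15 -3.938 0.151
vertex 1.311 -3.362 0.532
vertex 0.423 -3.144 0.016
endloop
endfacet
facet normal -0.846 0.207 -0.491
outer loop
vertex 0.423 -3.144 0.016
vertex 0.649 -4.278 -0.852
vertex 0.15 -3.938 0.151
endloop
endfacet
facet normal 0.846 -0.207 0.491
outer loop
vertex 1.039 -4.156 0.666
vertex 1.81 -3.702 -0.471
vertex 1.311 -3.362 0.532
endloop
endfacet
facet normal -0.321 -0.934 0.157
outer loop
vertex 1.537 -4.496 -0.336
vertex 1.039 -4.156 0.666
vertex 0.649 -4.278 -0.852
endloop
endfacet
facet normal 0.846 -0.207 0.491
outer loop
vertex 1.537 -4.496 -0.336
vertex 1.81 -3.702 -0.471
vertex 1.039 -4.156 0.666
endloop
endfacet
facet normal 0.321 0.934 -0.157
outer loop
vertex 1.311 -3.362 0.532
vertex 1.81 -3.702 -0.471
vertex 0.423 -3.144 0.016
endloop
endfacet
facet normal -0.846 0.207 -0.491
outer loop
vertex 0.921 -3.484 -0.986
vertex 0.649 -4.278 -0.852
vertex 0.423 -3.144 0.016
endloop
endfacet
facet normal 0.320 0.934 -0.158
outer loop
vertex 0.423 -3.144 0.016
vertex 1.81 -3.702 -0.471
vertex 0.921 -3.484 -0.986
endloop
endfacet
facet normal 0.426 -0.291 -0.857
outer loop
vertex 0.921 -3.484 -0.986
vertex 1.537 -4.496 -0.336
vertex 0.649 -4.278 -0.852
endloop
endfacet
facet normal 0.425 -0.292 -0.857
outer loop
vertex 1.81 -3.702 -0.471
vertex 1.537 -4.496 -0.336
vertex 0.921 -3.484 -0.986
endloop
endfacet
facet normal -0.132 -0.029 -0.991
outer loop
vertex -0.301 2.801 -3.719
vertex -0.886 2.792 -3.641
vertex -0.53 3.259 -3.702
endloop
endfacet
facet normal 0.885 0.447 -0.130
outer loop
vertex -0.301 2.801 -3.719
vertex -0.53 3.259 -3.702
vertex -0.049 2.857 -1.816
endloop
endfacet
facet normal 0.884 0.449 -0.130
outer loop
vertex -0.049 2.857 -1.816
vertex -0.53 3.259 -3.702
vertex -0.279 3.315 -1.799
endloop
endfacet
facet normal 0.130 0.029 0.991
outer loop
vertex -0.049 2.857 -1.816
vertex -0.279 3.315 -1.799
vertex -0.634 2.848 -1.739
endloop
endfacet
facet normal -0.132 -0.029 -0.991
outer loop
vertex -0.53 3.259 -3.702
vertex -0.886 2.792 -3.641
vertex -1.027 3.365 -3.639
endloop
endfacet
facet normal 0.202 0.978 -0.055
outer loop
vertex -0.53 3.259 -3.702
vertex -1.027 3.365 -3.639
vertex -0.279 3.315 -1.799
endloop
endfacet
facet normal 0.202 0.978 -0.056
outer loop
vertex -0.279 3.315 -1.799
vertex -1.027 3.365 -3.639
vertex -0.775 3.421 -1.737
endloop
endfacet
facet normal 0.130 0.029 0.991
outer loop
vertex -0.279 3.315 -1.799
vertex -0.775 3.421 -1.737
vertex -0.634 2.848 -1.739
endloop
endfacet
facet normal -0.131 -0.029 -0.991
outer loop
vertex -1.027 3.365 -3.639
vertex -0.886 2.792 -3.641
vertex -1.418 3.039 -3.578
endloop
endfacet
facet normal -0.634 0.771 0.061
outer loop
vertex -1.027 3.365 -3.639
vertex -1.418 3.039 -3.578
vertex -0.775 3.421 -1.737
endloop
endfacet
facet normal -0.634 0.771 0.061
outer loop
vertex -0.775 3.421 -1.737
vertex -1.418 3.039 -3.578
vertex -1.166 3.095 -1.676
endloop
endfacet
facet normal 0.131 0.029 0.991
outer loop
vertex -0.775 3.421 -1.737
vertex -1.166 3.095 -1.676
vertex -0.634 2.848 -1.739
endloop
endfacet
facet normal -0.131 -0.030 -0.991
outer loop
vertex -1.418 3.039 -3.578
vertex -0.886 2.792 -3.641
vertex -1.408 2.528 -3.564
endloop
endfacet
facet normal -0.991 -0.016 0.132
outer loop
vertex -1.418 3.039 -3.578
vertex -1.408 2.528 -3.564
vertex -1.166 3.095 -1.676
endloop
endfacet
facet normal -0.991 -0.016 0.132
outer loop
vertex -1.166 3.095 -1.676
vertex -1.408 2.528 -3.564
vertex -1.156 2.584 -1.662
endloop
endfacet
facet normal 0.131 0.030 0.991
outer loop
vertex -1.166 3.095 -1.676
vertex -1.156 2.584 -1.662
vertex -0.634 2.848 -1.739
endloop
endfacet
facet normal -0.132 -0.028 -0.991
outer loop
vertex -1.408 2.528 -3.564
vertex -0.886 2.792 -3.641
vertex -1.005 2.215 -3.609
endloop
endfacet
facet normal -0.603 -0.791 0.103
outer loop
vertex -1.408 2.528 -3.564
vertex -1.005 2.215 -3.609
vertex -1.156 2.584 -1.662
endloop
endfacet
facet normal -0.603 -0.791 0.103
outer loop
vertex -1.156 2.584 -1.662
vertex -1.005 2.215 -3.609
vertex -0.753 2.271 -1.706
endloop
endfacet
facet normal 0.131 0.030 0.991
outer loop
vertex -1.156 2.584 -1.662
vertex -0.753 2.271 -1.706
vertex -0.634 2.848 -1.739
endloop
endfacet
facet normal -0.130 -0.028 -0.991
outer loop
vertex -1.005 2.215 -3.609
vertex -0.886 2.792 -3.641
vertex -0.512 2.337 -3.677
endloop
endfacet
facet normal 0.240 -0.971 -0.003
outer loop
vertex -1.005 2.215 -3.609
vertex -0.512 2.337 -3.677
vertex -0.753 2.271 -1.706
endloop
endfacet
facet normal 0.240 -0.971 -0.003
outer loop
vertex -0.753 2.271 -1.706
vertex -0.512 2.337 -3.677
vertex -0.26 2.393 -1.775
endloop
endfacet
facet normal 0.131 0.030 0.991
outer loop
vertex -0.753 2.271 -1.706
vertex -0.26 2.393 -1.775
vertex -0.634 2.848 -1.739
endloop
endfacet
facet normal -0.132 -0.030 -0.991
outer loop
vertex -0.512 2.337 -3.677
vertex -0.886 2.792 -3.641
vertex -0.301 2.801 -3.719
endloop
endfacet
facet normal 0.901 -0.420 -0.107
outer loop
vertex -0.512 2.337 -3.677
vertex -0.301 2.801 -3.719
vertex -0.26 2.393 -1.775
endloop
endfacet
facet normal 0.901 -0.419 -0.107
outer loop
vertex -0.26 2.393 -1.775
vertex -0.301 2.801 -3.719
vertex -0.049 2.857 -1.816
endloop
endfacet
facet normal 0.130 0.028 0.991
outer loop
vertex -0.26 2.393 -1.775
vertex -0.049 2.857 -1.816
vertex -0.634 2.848 -1.739
endloop
endfacet

endsolid


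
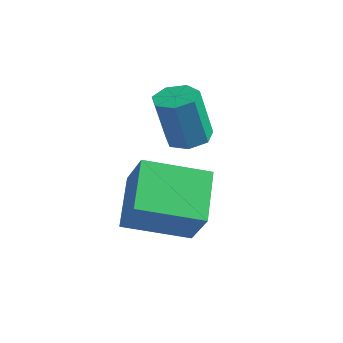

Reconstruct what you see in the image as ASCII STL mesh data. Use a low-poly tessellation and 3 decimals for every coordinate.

solid 
facet normal -0.528 -0.805 0.272
outer loop
vertex 0.306 -0.495 0.112
vertex -0.698 -0.229 -1.051
vertex 1.375 -1.593 -1.061
endloop
endfacet
facet normal 0.644 -0.170 0.746
outer loop
vertex 2.478 0.089 -1.629
vertex 0.306 -0.495 0.112
vertex 1.375 -1.593 -1.061
endloop
endfacet
facet normal -0.528 -0.805 0.272
outer loop
vertex 1.375 -1.593 -1.061
vertex -0.698 -0.229 -1.051
vertex 0.371 -1.327 -2.225
endloop
endfacet
facet normal 0.554 -0.569 -0.608
outer loop
vertex 0.371 -1.327 -2.225
vertex 2.478 0.089 -1.629
vertex 1.375 -1.593 -1.061
endloop
endfacet
facet normal -0.554 0.569 0.608
outer loop
vertex 0.306 -0.495 0.112
vertex 0.405 1.453 -1.619
vertex -0.698 -0.229 -1.051
endloop
endfacet
facet normal 0.644 -0.171 0.746
outer loop
vertex 1.409 1.187 -0.455
vertex 0.306 -0.495 0.112
vertex 2.478 0.089 -1.629
endloop
endfacet
facet normal -0.554 0.568 0.608
outer loop
vertex 1.409 1.187 -0.455
vertex 0.405 1.453 -1.619
vertex 0.306 -0.495 0.112
endloop
endfacet
facet normal -0.644 0.170 -0.746
outer loop
vertex -0.698 -0.229 -1.051
vertex 0.405 1.453 -1.619
vertex 0.371 -1.327 -2.225
endloop
endfacet
facet normal 0.554 -0.568 -0.608
outer loop
vertex 1.474 0.355 -2.792
vertex 2.478 0.089 -1.629
vertex 0.371 -1.327 -2.225
endloop
endfacet
facet normal -0.644 0.171 -0.746
outer loop
vertex 0.371 -1.327 -2.225
vertex 0.405 1.453 -1.619
vertex 1.474 0.355 -2.792
endloop
endfacet
facet normal 0.528 0.805 -0.272
outer loop
vertex 1.474 0.355 -2.792
vertex 1.409 1.187 -0.455
vertex 2.478 0.089 -1.629
endloop
endfacet
facet normal 0.528 0.804 -0.272
outer loop
vertex 0.405 1.453 -1.619
vertex 1.409 1.187 -0.455
vertex 1.474 0.355 -2.792
endloop
endfacet
facet normal -0.046 0.306 -0.951
outer loop
vertex -0.524 2.61 -0.346
vertex -1.245 2.496 -0.348
vertex -0.881 3.103 -0.17
endloop
endfacet
facet normal 0.825 0.549 0.136
outer loop
vertex -0.524 2.61 -0.346
vertex -0.881 3.103 -0.17
vertex -0.434 2.019 1.489
endloop
endfacet
facet normal 0.825 0.549 0.136
outer loop
vertex -0.434 2.019 1.489
vertex -0.881 3.103 -0.17
vertex -0.791 2.512 1.665
endloop
endfacet
facet normal 0.047 -0.305 0.951
outer loop
vertex -0.434 2.019 1.489
vertex -0.791 2.512 1.665
vertex -1.155 1.904 1.488
endloop
endfacet
facet normal -0.048 0.307 -0.950
outer loop
vertex -0.881 3.103 -0.17
vertex -1.245 2.496 -0.348
vertex -1.513 3.138 -0.127
endloop
endfacet
facet normal 0.073 0.950 0.302
outer loop
vertex -0.881 3.103 -0.17
vertex -1.513 3.138 -0.127
vertex -0.791 2.512 1.665
endloop
endfacet
facet normal 0.073 0.950 0.302
outer loop
vertex -0.791 2.512 1.665
vertex -1.513 3.138 -0.127
vertex -1.422 2.547 1.708
endloop
endfacet
facet normal 0.048 -0.306 0.951
outer loop
vertex -0.791 2.512 1.665
vertex -1.422 2.547 1.708
vertex -1.155 1.904 1.488
endloop
endfacet
facet normal -0.047 0.307 -0.950
outer loop
vertex -1.513 3.138 -0.127
vertex -1.245 2.496 -0.348
vertex -1.942 2.689 -0.251
endloop
endfacet
facet normal -0.734 0.635 0.241
outer loop
vertex -1.513 3.138 -0.127
vertex -1.942 2.689 -0.251
vertex -1.422 2.547 1.708
endloop
endfacet
facet normal -0.733 0.636 0.241
outer loop
vertex -1.422 2.547 1.708
vertex -1.942 2.689 -0.251
vertex -1.852 2.098 1.584
endloop
endfacet
facet normal 0.046 -0.306 0.951
outer loop
vertex -1.422 2.547 1.708
vertex -1.852 2.098 1.584
vertex -1.155 1.904 1.488
endloop
endfacet
facet normal -0.048 0.306 -0.951
outer loop
vertex -1.942 2.689 -0.251
vertex -1.245 2.496 -0.348
vertex -1.847 2.095 -0.447
endloop
endfacet
facet normal -0.988 -0.157 -0.002
outer loop
vertex -1.942 2.689 -0.251
vertex -1.847 2.095 -0.447
vertex -1.852 2.098 1.584
endloop
endfacet
facet normal -0.988 -0.157 -0.002
outer loop
vertex -1.852 2.098 1.584
vertex -1.847 2.095 -0.447
vertex -1.757 1.504 1.388
endloop
endfacet
facet normal 0.046 -0.306 0.951
outer loop
vertex -1.852 2.098 1.584
vertex -1.757 1.504 1.388
vertex -1.155 1.904 1.488
endloop
endfacet
facet normal -0.047 0.305 -0.951
outer loop
vertex -1.847 2.095 -0.447
vertex -1.245 2.496 -0.348
vertex -1.299 1.802 -0.568
endloop
endfacet
facet normal -0.499 -0.832 -0.243
outer loop
vertex -1.847 2.095 -0.447
vertex -1.299 1.802 -0.568
vertex -1.757 1.504 1.388
endloop
endfacet
facet normal -0.498 -0.832 -0.243
outer loop
vertex -1.757 1.504 1.388
vertex -1.299 1.802 -0.568
vertex -1.208 1.211 1.267
endloop
endfacet
facet normal 0.046 -0.307 0.951
outer loop
vertex -1.757 1.504 1.388
vertex -1.208 1.211 1.267
vertex -1.155 1.904 1.488
endloop
endfacet
facet normal -0.046 0.305 -0.951
outer loop
vertex -1.299 1.802 -0.568
vertex -1.245 2.496 -0.348
vertex -0.71 2.031 -0.523
endloop
endfacet
facet normal 0.365 -0.881 -0.302
outer loop
vertex -1.299 1.802 -0.568
vertex -0.71 2.031 -0.523
vertex -1.208 1.211 1.267
endloop
endfacet
facet normal 0.366 -0.880 -0.302
outer loop
vertex -1.208 1.211 1.267
vertex -0.71 2.031 -0.523
vertex -0.62 1.44 1.312
endloop
endfacet
facet normal 0.047 -0.307 0.951
outer loop
vertex -1.208 1.211 1.267
vertex -0.62 1.44 1.312
vertex -1.155 1.904 1.488
endloop
endfacet
facet normal -0.046 0.305 -0.951
outer loop
vertex -0.71 2.031 -0.523
vertex -1.245 2.496 -0.348
vertex -0.524 2.61 -0.346
endloop
endfacet
facet normal 0.955 -0.266 -0.133
outer loop
vertex -0.71 2.031 -0.523
vertex -0.524 2.61 -0.346
vertex -0.62 1.44 1.312
endloop
endfacet
facet normal 0.955 -0.266 -0.133
outer loop
vertex -0.62 1.44 1.312
vertex -0.524 2.61 -0.346
vertex -0.434 2.019 1.489
endloop
endfacet
facet normal 0.047 -0.306 0.951
outer loop
vertex -0.62 1.44 1.312
vertex -0.434 2.019 1.489
vertex -1.155 1.904 1.488
endloop
endfacet

endsolid


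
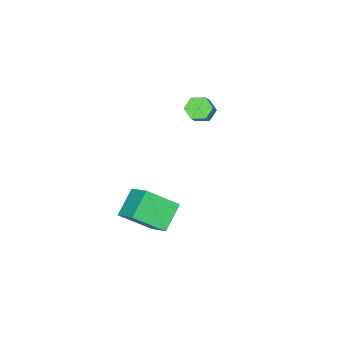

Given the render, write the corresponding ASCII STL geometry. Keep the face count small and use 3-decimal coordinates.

solid 
facet normal -0.669 -0.284 -0.687
outer loop
vertex -2.252 -4.005 1.182
vertex -2.645 -3.328 1.285
vertex -2.071 -3.373 0.744
endloop
endfacet
facet normal 0.707 -0.528 -0.471
outer loop
vertex -2.252 -4.005 1.182
vertex -2.071 -3.373 0.744
vertex -1.462 -3.67 1.992
endloop
endfacet
facet normal 0.707 -0.528 -0.471
outer loop
vertex -1.462 -3.67 1.992
vertex -2.071 -3.373 0.744
vertex -1.281 -3.038 1.554
endloop
endfacet
facet normal 0.670 0.284 0.686
outer loop
vertex -1.462 -3.67 1.992
vertex -1.281 -3.038 1.554
vertex -1.855 -2.992 2.095
endloop
endfacet
facet normal -0.669 -0.284 -0.687
outer loop
vertex -2.071 -3.373 0.744
vertex -2.645 -3.328 1.285
vertex -2.464 -2.695 0.847
endloop
endfacet
facet normal 0.552 0.429 -0.715
outer loop
vertex -2.071 -3.373 0.744
vertex -2.464 -2.695 0.847
vertex -1.281 -3.038 1.554
endloop
endfacet
facet normal 0.552 0.429 -0.715
outer loop
vertex -1.281 -3.038 1.554
vertex -2.464 -2.695 0.847
vertex -1.674 -2.36 1.657
endloop
endfacet
facet normal 0.670 0.284 0.686
outer loop
vertex -1.281 -3.038 1.554
vertex -1.674 -2.36 1.657
vertex -1.855 -2.992 2.095
endloop
endfacet
facet normal -0.669 -0.284 -0.687
outer loop
vertex -2.464 -2.695 0.847
vertex -2.645 -3.328 1.285
vertex -3.038 -2.65 1.388
endloop
endfacet
facet normal -0.155 0.957 -0.244
outer loop
vertex -2.464 -2.695 0.847
vertex -3.038 -2.65 1.388
vertex -1.674 -2.36 1.657
endloop
endfacet
facet normal -0.155 0.957 -0.244
outer loop
vertex -1.674 -2.36 1.657
vertex -3.038 -2.65 1.388
vertex -2.248 -2.315 2.198
endloop
endfacet
facet normal 0.669 0.284 0.687
outer loop
vertex -1.674 -2.36 1.657
vertex -2.248 -2.315 2.198
vertex -1.855 -2.992 2.095
endloop
endfacet
facet normal -0.670 -0.284 -0.686
outer loop
vertex -3.038 -2.65 1.388
vertex -2.645 -3.328 1.285
vertex -3.219 -3.282 1.826
endloop
endfacet
facet normal -0.707 0.528 0.471
outer loop
vertex -3.038 -2.65 1.388
vertex -3.219 -3.282 1.826
vertex -2.248 -2.315 2.198
endloop
endfacet
facet normal -0.707 0.528 0.471
outer loop
vertex -2.248 -2.315 2.198
vertex -3.219 -3.282 1.826
vertex -2.429 -2.947 2.636
endloop
endfacet
facet normal 0.669 0.284 0.687
outer loop
vertex -2.248 -2.315 2.198
vertex -2.429 -2.947 2.636
vertex -1.855 -2.992 2.095
endloop
endfacet
facet normal -0.670 -0.284 -0.686
outer loop
vertex -3.219 -3.282 1.826
vertex -2.645 -3.328 1.285
vertex -2.826 -3.96 1.723
endloop
endfacet
facet normal -0.552 -0.429 0.715
outer loop
vertex -3.219 -3.282 1.826
vertex -2.826 -3.96 1.723
vertex -2.429 -2.947 2.636
endloop
endfacet
facet normal -0.552 -0.429 0.715
outer loop
vertex -2.429 -2.947 2.636
vertex -2.826 -3.96 1.723
vertex -2.036 -3.625 2.533
endloop
endfacet
facet normal 0.669 0.284 0.687
outer loop
vertex -2.429 -2.947 2.636
vertex -2.036 -3.625 2.533
vertex -1.855 -2.992 2.095
endloop
endfacet
facet normal -0.669 -0.284 -0.687
outer loop
vertex -2.826 -3.96 1.723
vertex -2.645 -3.328 1.285
vertex -2.252 -4.005 1.182
endloop
endfacet
facet normal 0.155 -0.957 0.244
outer loop
vertex -2.826 -3.96 1.723
vertex -2.252 -4.005 1.182
vertex -2.036 -3.625 2.533
endloop
endfacet
facet normal 0.155 -0.957 0.244
outer loop
vertex -2.036 -3.625 2.533
vertex -2.252 -4.005 1.182
vertex -1.462 -3.67 1.992
endloop
endfacet
facet normal 0.669 0.284 0.687
outer loop
vertex -2.036 -3.625 2.533
vertex -1.462 -3.67 1.992
vertex -1.855 -2.992 2.095
endloop
endfacet
facet normal -0.551 0.602 -0.578
outer loop
vertex 2.415 -1.91 -2.375
vertex 2.999 -0.461 -1.422
vertex 3.795 -1.726 -3.5
endloop
endfacet
facet normal -0.319 -0.792 -0.521
outer loop
vertex 4.941 -2.979 -2.298
vertex 2.415 -1.91 -2.375
vertex 3.795 -1.726 -3.5
endloop
endfacet
facet normal -0.551 0.602 -0.578
outer loop
vertex 3.795 -1.726 -3.5
vertex 2.999 -0.461 -1.422
vertex 4.379 -0.278 -2.547
endloop
endfacet
facet normal 0.771 0.103 -0.628
outer loop
vertex 4.379 -0.278 -2.547
vertex 4.941 -2.979 -2.298
vertex 3.795 -1.726 -3.5
endloop
endfacet
facet normal -0.771 -0.102 0.628
outer loop
vertex 2.415 -1.91 -2.375
vertex 4.145 -1.714 -0.22
vertex 2.999 -0.461 -1.422
endloop
endfacet
facet normal -0.319 -0.792 -0.520
outer loop
vertex 3.561 -3.162 -1.173
vertex 2.415 -1.91 -2.375
vertex 4.941 -2.979 -2.298
endloop
endfacet
facet normal -0.771 -0.103 0.628
outer loop
vertex 3.561 -3.162 -1.173
vertex 4.145 -1.714 -0.22
vertex 2.415 -1.91 -2.375
endloop
endfacet
facet normal 0.319 0.792 0.521
outer loop
vertex 2.999 -0.461 -1.422
vertex 4.145 -1.714 -0.22
vertex 4.379 -0.278 -2.547
endloop
endfacet
facet normal 0.771 0.103 -0.628
outer loop
vertex 5.525 -1.53 -1.345
vertex 4.941 -2.979 -2.298
vertex 4.379 -0.278 -2.547
endloop
endfacet
facet normal 0.319 0.792 0.521
outer loop
vertex 4.379 -0.278 -2.547
vertex 4.145 -1.714 -0.22
vertex 5.525 -1.53 -1.345
endloop
endfacet
facet normal 0.551 -0.602 0.578
outer loop
vertex 5.525 -1.53 -1.345
vertex 3.561 -3.162 -1.173
vertex 4.941 -2.979 -2.298
endloop
endfacet
facet normal 0.551 -0.602 0.577
outer loop
vertex 4.145 -1.714 -0.22
vertex 3.561 -3.162 -1.173
vertex 5.525 -1.53 -1.345
endloop
endfacet

endsolid


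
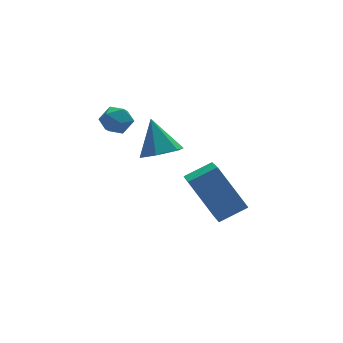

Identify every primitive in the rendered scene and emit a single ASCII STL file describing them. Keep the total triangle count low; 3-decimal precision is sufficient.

solid 
facet normal -0.364 0.515 0.776
outer loop
vertex -1.298 -2.214 -1.674
vertex -0.82 -0.414 -2.645
vertex -2.454 -2.203 -2.224
endloop
endfacet
facet normal -0.228 -0.857 0.462
outer loop
vertex -1.66 -3.326 -3.915
vertex -1.298 -2.214 -1.674
vertex -2.454 -2.203 -2.224
endloop
endfacet
facet normal -0.364 0.515 0.776
outer loop
vertex -2.454 -2.203 -2.224
vertex -0.82 -0.414 -2.645
vertex -1.976 -0.403 -3.195
endloop
endfacet
facet normal -0.903 0.008 -0.429
outer loop
vertex -1.976 -0.403 -3.195
vertex -1.66 -3.326 -3.915
vertex -2.454 -2.203 -2.224
endloop
endfacet
facet normal 0.903 -0.008 0.429
outer loop
vertex -1.298 -2.214 -1.674
vertex -0.026 -1.537 -4.336
vertex -0.82 -0.414 -2.645
endloop
endfacet
facet normal -0.228 -0.857 0.462
outer loop
vertex -0.504 -3.337 -3.365
vertex -1.298 -2.214 -1.674
vertex -1.66 -3.326 -3.915
endloop
endfacet
facet normal 0.903 -0.008 0.429
outer loop
vertex -0.504 -3.337 -3.365
vertex -0.026 -1.537 -4.336
vertex -1.298 -2.214 -1.674
endloop
endfacet
facet normal 0.228 0.857 -0.462
outer loop
vertex -0.82 -0.414 -2.645
vertex -0.026 -1.537 -4.336
vertex -1.976 -0.403 -3.195
endloop
endfacet
facet normal -0.903 0.008 -0.429
outer loop
vertex -1.182 -1.526 -4.886
vertex -1.66 -3.326 -3.915
vertex -1.976 -0.403 -3.195
endloop
endfacet
facet normal 0.228 0.857 -0.462
outer loop
vertex -1.976 -0.403 -3.195
vertex -0.026 -1.537 -4.336
vertex -1.182 -1.526 -4.886
endloop
endfacet
facet normal 0.364 -0.515 -0.776
outer loop
vertex -1.182 -1.526 -4.886
vertex -0.504 -3.337 -3.365
vertex -1.66 -3.326 -3.915
endloop
endfacet
facet normal 0.364 -0.515 -0.776
outer loop
vertex -0.026 -1.537 -4.336
vertex -0.504 -3.337 -3.365
vertex -1.182 -1.526 -4.886
endloop
endfacet
facet normal -0.165 0.159 0.973
outer loop
vertex -3.817 2.924 -0.829
vertex -4.194 2.281 -0.788
vertex -3.458 2.291 -0.665
endloop
endfacet
facet normal 0.451 0.455 0.768
outer loop
vertex -3.817 2.924 -0.829
vertex -3.458 2.291 -0.665
vertex -3.152 2.783 -1.136
endloop
endfacet
facet normal 0.309 0.919 0.247
outer loop
vertex -3.817 2.924 -0.829
vertex -3.152 2.783 -1.136
vertex -3.699 3.078 -1.55
endloop
endfacet
facet normal -0.396 0.909 0.129
outer loop
vertex -3.817 2.924 -0.829
vertex -3.699 3.078 -1.55
vertex -4.343 2.767 -1.335
endloop
endfacet
facet normal -0.687 0.440 0.578
outer loop
vertex -3.817 2.924 -0.829
vertex -4.343 2.767 -1.335
vertex -4.194 2.281 -0.788
endloop
endfacet
facet normal 0.865 -0.060 0.499
outer loop
vertex -3.152 2.783 -1.136
vertex -3.458 2.291 -0.665
vertex -3.117 2.053 -1.285
endloop
endfacet
facet normal -0.132 -0.540 0.831
outer loop
vertex -3.458 2.291 -0.665
vertex -4.194 2.281 -0.788
vertex -3.761 1.742 -1.07
endloop
endfacet
facet normal -0.978 -0.086 0.190
outer loop
vertex -4.194 2.281 -0.788
vertex -4.343 2.767 -1.335
vertex -4.308 2.037 -1.484
endloop
endfacet
facet normal -0.505 0.675 -0.537
outer loop
vertex -4.343 2.767 -1.335
vertex -3.699 3.078 -1.55
vertex -4.002 2.529 -1.955
endloop
endfacet
facet normal 0.635 0.691 -0.346
outer loop
vertex -3.699 3.078 -1.55
vertex -3.152 2.783 -1.136
vertex -3.266 2.539 -1.832
endloop
endfacet
facet normal 0.396 -0.909 -0.129
outer loop
vertex -3.643 1.896 -1.791
vertex -3.117 2.053 -1.285
vertex -3.761 1.742 -1.07
endloop
endfacet
facet normal -0.309 -0.919 -0.247
outer loop
vertex -3.643 1.896 -1.791
vertex -3.761 1.742 -1.07
vertex -4.308 2.037 -1.484
endloop
endfacet
facet normal -0.451 -0.455 -0.768
outer loop
vertex -3.643 1.896 -1.791
vertex -4.308 2.037 -1.484
vertex -4.002 2.529 -1.955
endloop
endfacet
facet normal 0.165 -0.159 -0.973
outer loop
vertex -3.643 1.896 -1.791
vertex -4.002 2.529 -1.955
vertex -3.266 2.539 -1.832
endloop
endfacet
facet normal 0.687 -0.440 -0.578
outer loop
vertex -3.643 1.896 -1.791
vertex -3.266 2.539 -1.832
vertex -3.117 2.053 -1.285
endloop
endfacet
facet normal 0.505 -0.675 0.537
outer loop
vertex -3.761 1.742 -1.07
vertex -3.117 2.053 -1.285
vertex -3.458 2.291 -0.665
endloop
endfacet
facet normal -0.635 -0.691 0.346
outer loop
vertex -4.308 2.037 -1.484
vertex -3.761 1.742 -1.07
vertex -4.194 2.281 -0.788
endloop
endfacet
facet normal -0.865 0.060 -0.499
outer loop
vertex -4.002 2.529 -1.955
vertex -4.308 2.037 -1.484
vertex -4.343 2.767 -1.335
endloop
endfacet
facet normal 0.132 0.540 -0.831
outer loop
vertex -3.266 2.539 -1.832
vertex -4.002 2.529 -1.955
vertex -3.699 3.078 -1.55
endloop
endfacet
facet normal 0.978 0.086 -0.190
outer loop
vertex -3.117 2.053 -1.285
vertex -3.266 2.539 -1.832
vertex -3.152 2.783 -1.136
endloop
endfacet
facet normal 0.070 -0.535 -0.842
outer loop
vertex -2.084 -0.065 -1.9
vertex -2.51 0.588 -2.351
vertex -1.613 0.599 -2.283
endloop
endfacet
facet normal 0.741 -0.148 0.655
outer loop
vertex -2.084 -0.065 -1.9
vertex -1.613 0.599 -2.283
vertex -2.63 1.492 -0.929
endloop
endfacet
facet normal 0.070 -0.535 -0.842
outer loop
vertex -1.613 0.599 -2.283
vertex -2.51 0.588 -2.351
vertex -2.038 1.252 -2.734
endloop
endfacet
facet normal 0.768 0.617 0.170
outer loop
vertex -1.613 0.599 -2.283
vertex -2.038 1.252 -2.734
vertex -2.63 1.492 -0.929
endloop
endfacet
facet normal 0.071 -0.536 -0.841
outer loop
vertex -2.038 1.252 -2.734
vertex -2.51 0.588 -2.351
vertex -2.935 1.24 -2.802
endloop
endfacet
facet normal -0.003 0.991 -0.133
outer loop
vertex -2.038 1.252 -2.734
vertex -2.935 1.24 -2.802
vertex -2.63 1.492 -0.929
endloop
endfacet
facet normal 0.072 -0.535 -0.842
outer loop
vertex -2.935 1.24 -2.802
vertex -2.51 0.588 -2.351
vertex -3.407 0.576 -2.42
endloop
endfacet
facet normal -0.800 0.598 0.050
outer loop
vertex -2.935 1.24 -2.802
vertex -3.407 0.576 -2.42
vertex -2.63 1.492 -0.929
endloop
endfacet
facet normal 0.072 -0.535 -0.842
outer loop
vertex -3.407 0.576 -2.42
vertex -2.51 0.588 -2.351
vertex -2.982 -0.076 -1.969
endloop
endfacet
facet normal -0.828 -0.169 0.535
outer loop
vertex -3.407 0.576 -2.42
vertex -2.982 -0.076 -1.969
vertex -2.63 1.492 -0.929
endloop
endfacet
facet normal 0.071 -0.535 -0.842
outer loop
vertex -2.982 -0.076 -1.969
vertex -2.51 0.588 -2.351
vertex -2.084 -0.065 -1.9
endloop
endfacet
facet normal -0.058 -0.543 0.838
outer loop
vertex -2.982 -0.076 -1.969
vertex -2.084 -0.065 -1.9
vertex -2.63 1.492 -0.929
endloop
endfacet

endsolid


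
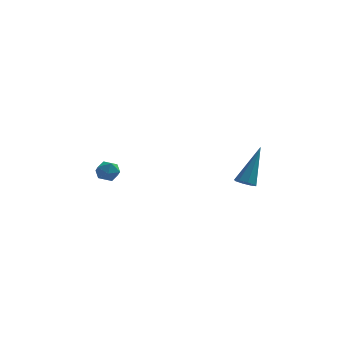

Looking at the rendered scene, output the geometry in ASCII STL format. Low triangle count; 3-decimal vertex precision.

solid 
facet normal -0.308 -0.490 -0.815
outer loop
vertex 4.036 -3.621 2.136
vertex 3.562 -3.632 2.322
vertex 3.827 -3.31 2.028
endloop
endfacet
facet normal 0.834 0.449 -0.320
outer loop
vertex 4.036 -3.621 2.136
vertex 3.827 -3.31 2.028
vertex 4.218 -2.588 4.058
endloop
endfacet
facet normal -0.308 -0.491 -0.815
outer loop
vertex 3.827 -3.31 2.028
vertex 3.562 -3.632 2.322
vertex 3.462 -3.187 2.092
endloop
endfacet
facet normal 0.239 0.899 -0.366
outer loop
vertex 3.827 -3.31 2.028
vertex 3.462 -3.187 2.092
vertex 4.218 -2.588 4.058
endloop
endfacet
facet normal -0.308 -0.491 -0.815
outer loop
vertex 3.462 -3.187 2.092
vertex 3.562 -3.632 2.322
vertex 3.155 -3.325 2.291
endloop
endfacet
facet normal -0.458 0.884 -0.093
outer loop
vertex 3.462 -3.187 2.092
vertex 3.155 -3.325 2.291
vertex 4.218 -2.588 4.058
endloop
endfacet
facet normal -0.307 -0.490 -0.816
outer loop
vertex 3.155 -3.325 2.291
vertex 3.562 -3.632 2.322
vertex 3.087 -3.642 2.507
endloop
endfacet
facet normal -0.847 0.412 0.338
outer loop
vertex 3.155 -3.325 2.291
vertex 3.087 -3.642 2.507
vertex 4.218 -2.588 4.058
endloop
endfacet
facet normal -0.307 -0.490 -0.816
outer loop
vertex 3.087 -3.642 2.507
vertex 3.562 -3.632 2.322
vertex 3.296 -3.953 2.615
endloop
endfacet
facet normal -0.701 -0.238 0.673
outer loop
vertex 3.087 -3.642 2.507
vertex 3.296 -3.953 2.615
vertex 4.218 -2.588 4.058
endloop
endfacet
facet normal -0.308 -0.489 -0.816
outer loop
vertex 3.296 -3.953 2.615
vertex 3.562 -3.632 2.322
vertex 3.661 -4.076 2.551
endloop
endfacet
facet normal -0.106 -0.688 0.718
outer loop
vertex 3.296 -3.953 2.615
vertex 3.661 -4.076 2.551
vertex 4.218 -2.588 4.058
endloop
endfacet
facet normal -0.310 -0.489 -0.815
outer loop
vertex 3.661 -4.076 2.551
vertex 3.562 -3.632 2.322
vertex 3.968 -3.939 2.352
endloop
endfacet
facet normal 0.590 -0.673 0.446
outer loop
vertex 3.661 -4.076 2.551
vertex 3.968 -3.939 2.352
vertex 4.218 -2.588 4.058
endloop
endfacet
facet normal -0.309 -0.488 -0.816
outer loop
vertex 3.968 -3.939 2.352
vertex 3.562 -3.632 2.322
vertex 4.036 -3.621 2.136
endloop
endfacet
facet normal 0.980 -0.200 0.015
outer loop
vertex 3.968 -3.939 2.352
vertex 4.036 -3.621 2.136
vertex 4.218 -2.588 4.058
endloop
endfacet
facet normal -0.828 0.218 0.516
outer loop
vertex -3.146 -0.341 1.539
vertex -3.009 -0.809 1.956
vertex -2.79 -0.215 2.057
endloop
endfacet
facet normal -0.569 0.799 0.197
outer loop
vertex -3.146 -0.341 1.539
vertex -2.79 -0.215 2.057
vertex -2.631 0.038 1.489
endloop
endfacet
facet normal -0.543 0.671 -0.506
outer loop
vertex -3.146 -0.341 1.539
vertex -2.631 0.038 1.489
vertex -2.752 -0.401 1.037
endloop
endfacet
facet normal -0.786 0.010 -0.618
outer loop
vertex -3.146 -0.341 1.539
vertex -2.752 -0.401 1.037
vertex -2.985 -0.924 1.325
endloop
endfacet
facet normal -0.963 -0.270 0.013
outer loop
vertex -3.146 -0.341 1.539
vertex -2.985 -0.924 1.325
vertex -3.009 -0.809 1.956
endloop
endfacet
facet normal 0.099 0.898 0.428
outer loop
vertex -2.631 0.038 1.489
vertex -2.79 -0.215 2.057
vertex -2.175 -0.196 1.875
endloop
endfacet
facet normal -0.320 -0.043 0.947
outer loop
vertex -2.79 -0.215 2.057
vertex -3.009 -0.809 1.956
vertex -2.408 -0.719 2.163
endloop
endfacet
facet normal -0.538 -0.832 0.131
outer loop
vertex -3.009 -0.809 1.956
vertex -2.985 -0.924 1.325
vertex -2.529 -1.158 1.711
endloop
endfacet
facet normal -0.252 -0.378 -0.891
outer loop
vertex -2.985 -0.924 1.325
vertex -2.752 -0.401 1.037
vertex -2.37 -0.905 1.143
endloop
endfacet
facet normal 0.141 0.691 -0.709
outer loop
vertex -2.752 -0.401 1.037
vertex -2.631 0.038 1.489
vertex -2.151 -0.311 1.244
endloop
endfacet
facet normal 0.786 -0.010 0.618
outer loop
vertex -2.014 -0.779 1.661
vertex -2.175 -0.196 1.875
vertex -2.408 -0.719 2.163
endloop
endfacet
facet normal 0.543 -0.671 0.506
outer loop
vertex -2.014 -0.779 1.661
vertex -2.408 -0.719 2.163
vertex -2.529 -1.158 1.711
endloop
endfacet
facet normal 0.569 -0.799 -0.197
outer loop
vertex -2.014 -0.779 1.661
vertex -2.529 -1.158 1.711
vertex -2.37 -0.905 1.143
endloop
endfacet
facet normal 0.828 -0.218 -0.516
outer loop
vertex -2.014 -0.779 1.661
vertex -2.37 -0.905 1.143
vertex -2.151 -0.311 1.244
endloop
endfacet
facet normal 0.963 0.270 -0.013
outer loop
vertex -2.014 -0.779 1.661
vertex -2.151 -0.311 1.244
vertex -2.175 -0.196 1.875
endloop
endfacet
facet normal 0.252 0.378 0.891
outer loop
vertex -2.408 -0.719 2.163
vertex -2.175 -0.196 1.875
vertex -2.79 -0.215 2.057
endloop
endfacet
facet normal -0.141 -0.691 0.709
outer loop
vertex -2.529 -1.158 1.711
vertex -2.408 -0.719 2.163
vertex -3.009 -0.809 1.956
endloop
endfacet
facet normal -0.099 -0.898 -0.428
outer loop
vertex -2.37 -0.905 1.143
vertex -2.529 -1.158 1.711
vertex -2.985 -0.924 1.325
endloop
endfacet
facet normal 0.320 0.043 -0.947
outer loop
vertex -2.151 -0.311 1.244
vertex -2.37 -0.905 1.143
vertex -2.752 -0.401 1.037
endloop
endfacet
facet normal 0.538 0.832 -0.131
outer loop
vertex -2.175 -0.196 1.875
vertex -2.151 -0.311 1.244
vertex -2.631 0.038 1.489
endloop
endfacet

endsolid


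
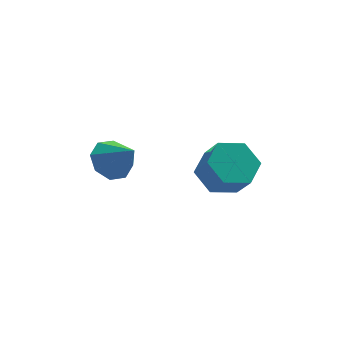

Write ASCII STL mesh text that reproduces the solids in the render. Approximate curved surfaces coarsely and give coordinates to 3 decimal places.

solid 
facet normal -0.434 0.564 -0.703
outer loop
vertex -3.067 1.956 -0.776
vertex -3.888 1.919 -0.299
vertex -3.136 2.499 -0.298
endloop
endfacet
facet normal 0.994 0.030 0.109
outer loop
vertex -3.067 1.956 -0.776
vertex -3.136 2.499 -0.298
vertex -3.212 1.041 0.799
endloop
endfacet
facet normal -0.433 0.563 -0.703
outer loop
vertex -3.136 2.499 -0.298
vertex -3.888 1.919 -0.299
vertex -3.645 2.703 0.179
endloop
endfacet
facet normal 0.707 0.401 0.583
outer loop
vertex -3.136 2.499 -0.298
vertex -3.645 2.703 0.179
vertex -3.212 1.041 0.799
endloop
endfacet
facet normal -0.434 0.563 -0.703
outer loop
vertex -3.645 2.703 0.179
vertex -3.888 1.919 -0.299
vertex -4.297 2.448 0.377
endloop
endfacet
facet normal 0.131 0.376 0.917
outer loop
vertex -3.645 2.703 0.179
vertex -4.297 2.448 0.377
vertex -3.212 1.041 0.799
endloop
endfacet
facet normal -0.433 0.564 -0.703
outer loop
vertex -4.297 2.448 0.377
vertex -3.888 1.919 -0.299
vertex -4.709 1.883 0.178
endloop
endfacet
facet normal -0.398 -0.032 0.917
outer loop
vertex -4.297 2.448 0.377
vertex -4.709 1.883 0.178
vertex -3.212 1.041 0.799
endloop
endfacet
facet normal -0.434 0.563 -0.704
outer loop
vertex -4.709 1.883 0.178
vertex -3.888 1.919 -0.299
vertex -4.641 1.339 -0.299
endloop
endfacet
facet normal -0.568 -0.581 0.582
outer loop
vertex -4.709 1.883 0.178
vertex -4.641 1.339 -0.299
vertex -3.212 1.041 0.799
endloop
endfacet
facet normal -0.434 0.563 -0.703
outer loop
vertex -4.641 1.339 -0.299
vertex -3.888 1.919 -0.299
vertex -4.131 1.135 -0.777
endloop
endfacet
facet normal -0.281 -0.954 0.107
outer loop
vertex -4.641 1.339 -0.299
vertex -4.131 1.135 -0.777
vertex -3.212 1.041 0.799
endloop
endfacet
facet normal -0.434 0.563 -0.703
outer loop
vertex -4.131 1.135 -0.777
vertex -3.888 1.919 -0.299
vertex -3.48 1.391 -0.974
endloop
endfacet
facet normal 0.296 -0.928 -0.228
outer loop
vertex -4.131 1.135 -0.777
vertex -3.48 1.391 -0.974
vertex -3.212 1.041 0.799
endloop
endfacet
facet normal -0.434 0.564 -0.703
outer loop
vertex -3.48 1.391 -0.974
vertex -3.888 1.919 -0.299
vertex -3.067 1.956 -0.776
endloop
endfacet
facet normal 0.822 -0.522 -0.227
outer loop
vertex -3.48 1.391 -0.974
vertex -3.067 1.956 -0.776
vertex -3.212 1.041 0.799
endloop
endfacet
facet normal -0.217 0.558 -0.801
outer loop
vertex 1.247 1.437 -1.666
vertex 0.189 1.398 -1.406
vertex 0.816 2.2 -1.017
endloop
endfacet
facet normal 0.893 0.446 0.069
outer loop
vertex 1.247 1.437 -1.666
vertex 0.816 2.2 -1.017
vertex 1.549 0.661 -0.554
endloop
endfacet
facet normal 0.893 0.446 0.068
outer loop
vertex 1.549 0.661 -0.554
vertex 0.816 2.2 -1.017
vertex 1.119 1.424 0.095
endloop
endfacet
facet normal 0.217 -0.558 0.801
outer loop
vertex 1.549 0.661 -0.554
vertex 1.119 1.424 0.095
vertex 0.491 0.622 -0.294
endloop
endfacet
facet normal -0.218 0.558 -0.801
outer loop
vertex 0.816 2.2 -1.017
vertex 0.189 1.398 -1.406
vertex -0.241 2.161 -0.757
endloop
endfacet
facet normal 0.105 0.829 0.550
outer loop
vertex 0.816 2.2 -1.017
vertex -0.241 2.161 -0.757
vertex 1.119 1.424 0.095
endloop
endfacet
facet normal 0.104 0.828 0.551
outer loop
vertex 1.119 1.424 0.095
vertex -0.241 2.161 -0.757
vertex 0.061 1.384 0.355
endloop
endfacet
facet normal 0.218 -0.559 0.800
outer loop
vertex 1.119 1.424 0.095
vertex 0.061 1.384 0.355
vertex 0.491 0.622 -0.294
endloop
endfacet
facet normal -0.217 0.558 -0.801
outer loop
vertex -0.241 2.161 -0.757
vertex 0.189 1.398 -1.406
vertex -0.869 1.359 -1.146
endloop
endfacet
facet normal -0.788 0.383 0.482
outer loop
vertex -0.241 2.161 -0.757
vertex -0.869 1.359 -1.146
vertex 0.061 1.384 0.355
endloop
endfacet
facet normal -0.788 0.384 0.482
outer loop
vertex 0.061 1.384 0.355
vertex -0.869 1.359 -1.146
vertex -0.567 0.583 -0.034
endloop
endfacet
facet normal 0.217 -0.559 0.800
outer loop
vertex 0.061 1.384 0.355
vertex -0.567 0.583 -0.034
vertex 0.491 0.622 -0.294
endloop
endfacet
facet normal -0.217 0.558 -0.801
outer loop
vertex -0.869 1.359 -1.146
vertex 0.189 1.398 -1.406
vertex -0.439 0.596 -1.795
endloop
endfacet
facet normal -0.893 -0.445 -0.068
outer loop
vertex -0.869 1.359 -1.146
vertex -0.439 0.596 -1.795
vertex -0.567 0.583 -0.034
endloop
endfacet
facet normal -0.892 -0.446 -0.068
outer loop
vertex -0.567 0.583 -0.034
vertex -0.439 0.596 -1.795
vertex -0.136 -0.18 -0.683
endloop
endfacet
facet normal 0.217 -0.558 0.801
outer loop
vertex -0.567 0.583 -0.034
vertex -0.136 -0.18 -0.683
vertex 0.491 0.622 -0.294
endloop
endfacet
facet normal -0.218 0.559 -0.800
outer loop
vertex -0.439 0.596 -1.795
vertex 0.189 1.398 -1.406
vertex 0.619 0.636 -2.055
endloop
endfacet
facet normal -0.104 -0.829 -0.550
outer loop
vertex -0.439 0.596 -1.795
vertex 0.619 0.636 -2.055
vertex -0.136 -0.18 -0.683
endloop
endfacet
facet normal -0.105 -0.828 -0.550
outer loop
vertex -0.136 -0.18 -0.683
vertex 0.619 0.636 -2.055
vertex 0.921 -0.141 -0.943
endloop
endfacet
facet normal 0.218 -0.558 0.801
outer loop
vertex -0.136 -0.18 -0.683
vertex 0.921 -0.141 -0.943
vertex 0.491 0.622 -0.294
endloop
endfacet
facet normal -0.217 0.559 -0.800
outer loop
vertex 0.619 0.636 -2.055
vertex 0.189 1.398 -1.406
vertex 1.247 1.437 -1.666
endloop
endfacet
facet normal 0.788 -0.384 -0.482
outer loop
vertex 0.619 0.636 -2.055
vertex 1.247 1.437 -1.666
vertex 0.921 -0.141 -0.943
endloop
endfacet
facet normal 0.788 -0.383 -0.482
outer loop
vertex 0.921 -0.141 -0.943
vertex 1.247 1.437 -1.666
vertex 1.549 0.661 -0.554
endloop
endfacet
facet normal 0.217 -0.558 0.801
outer loop
vertex 0.921 -0.141 -0.943
vertex 1.549 0.661 -0.554
vertex 0.491 0.622 -0.294
endloop
endfacet

endsolid


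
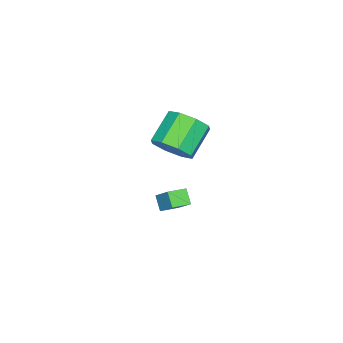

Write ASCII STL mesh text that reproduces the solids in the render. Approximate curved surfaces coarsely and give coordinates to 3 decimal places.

solid 
facet normal 0.791 -0.086 -0.606
outer loop
vertex 2.553 2.458 2.743
vertex 1.934 2.623 1.911
vertex 2.493 3.237 2.554
endloop
endfacet
facet normal 0.607 0.231 0.760
outer loop
vertex 2.553 2.458 2.743
vertex 2.493 3.237 2.554
vertex 1.145 2.612 3.821
endloop
endfacet
facet normal 0.607 0.232 0.760
outer loop
vertex 1.145 2.612 3.821
vertex 2.493 3.237 2.554
vertex 1.085 3.391 3.631
endloop
endfacet
facet normal -0.791 0.087 0.606
outer loop
vertex 1.145 2.612 3.821
vertex 1.085 3.391 3.631
vertex 0.526 2.777 2.989
endloop
endfacet
facet normal 0.791 -0.087 -0.605
outer loop
vertex 2.493 3.237 2.554
vertex 1.934 2.623 1.911
vertex 2.106 3.656 1.988
endloop
endfacet
facet normal 0.377 0.849 0.371
outer loop
vertex 2.493 3.237 2.554
vertex 2.106 3.656 1.988
vertex 1.085 3.391 3.631
endloop
endfacet
facet normal 0.377 0.849 0.371
outer loop
vertex 1.085 3.391 3.631
vertex 2.106 3.656 1.988
vertex 0.698 3.81 3.065
endloop
endfacet
facet normal -0.791 0.087 0.605
outer loop
vertex 1.085 3.391 3.631
vertex 0.698 3.81 3.065
vertex 0.526 2.777 2.989
endloop
endfacet
facet normal 0.791 -0.087 -0.606
outer loop
vertex 2.106 3.656 1.988
vertex 1.934 2.623 1.911
vertex 1.618 3.47 1.377
endloop
endfacet
facet normal -0.074 0.969 -0.236
outer loop
vertex 2.106 3.656 1.988
vertex 1.618 3.47 1.377
vertex 0.698 3.81 3.065
endloop
endfacet
facet normal -0.075 0.969 -0.236
outer loop
vertex 0.698 3.81 3.065
vertex 1.618 3.47 1.377
vertex 0.21 3.624 2.455
endloop
endfacet
facet normal -0.791 0.087 0.606
outer loop
vertex 0.698 3.81 3.065
vertex 0.21 3.624 2.455
vertex 0.526 2.777 2.989
endloop
endfacet
facet normal 0.791 -0.087 -0.606
outer loop
vertex 1.618 3.47 1.377
vertex 1.934 2.623 1.911
vertex 1.315 2.788 1.079
endloop
endfacet
facet normal -0.482 0.522 -0.704
outer loop
vertex 1.618 3.47 1.377
vertex 1.315 2.788 1.079
vertex 0.21 3.624 2.455
endloop
endfacet
facet normal -0.482 0.522 -0.704
outer loop
vertex 0.21 3.624 2.455
vertex 1.315 2.788 1.079
vertex -0.093 2.942 2.157
endloop
endfacet
facet normal -0.791 0.087 0.606
outer loop
vertex 0.21 3.624 2.455
vertex -0.093 2.942 2.157
vertex 0.526 2.777 2.989
endloop
endfacet
facet normal 0.791 -0.087 -0.606
outer loop
vertex 1.315 2.788 1.079
vertex 1.934 2.623 1.911
vertex 1.375 2.009 1.269
endloop
endfacet
facet normal -0.607 -0.232 -0.760
outer loop
vertex 1.315 2.788 1.079
vertex 1.375 2.009 1.269
vertex -0.093 2.942 2.157
endloop
endfacet
facet normal -0.607 -0.231 -0.760
outer loop
vertex -0.093 2.942 2.157
vertex 1.375 2.009 1.269
vertex -0.033 2.163 2.346
endloop
endfacet
facet normal -0.791 0.086 0.606
outer loop
vertex -0.093 2.942 2.157
vertex -0.033 2.163 2.346
vertex 0.526 2.777 2.989
endloop
endfacet
facet normal 0.791 -0.087 -0.605
outer loop
vertex 1.375 2.009 1.269
vertex 1.934 2.623 1.911
vertex 1.762 1.59 1.835
endloop
endfacet
facet normal -0.377 -0.849 -0.371
outer loop
vertex 1.375 2.009 1.269
vertex 1.762 1.59 1.835
vertex -0.033 2.163 2.346
endloop
endfacet
facet normal -0.377 -0.849 -0.371
outer loop
vertex -0.033 2.163 2.346
vertex 1.762 1.59 1.835
vertex 0.354 1.744 2.912
endloop
endfacet
facet normal -0.791 0.087 0.605
outer loop
vertex -0.033 2.163 2.346
vertex 0.354 1.744 2.912
vertex 0.526 2.777 2.989
endloop
endfacet
facet normal 0.791 -0.087 -0.606
outer loop
vertex 1.762 1.59 1.835
vertex 1.934 2.623 1.911
vertex 2.25 1.776 2.445
endloop
endfacet
facet normal 0.074 -0.969 0.236
outer loop
vertex 1.762 1.59 1.835
vertex 2.25 1.776 2.445
vertex 0.354 1.744 2.912
endloop
endfacet
facet normal 0.074 -0.969 0.236
outer loop
vertex 0.354 1.744 2.912
vertex 2.25 1.776 2.445
vertex 0.842 1.93 3.523
endloop
endfacet
facet normal -0.791 0.087 0.606
outer loop
vertex 0.354 1.744 2.912
vertex 0.842 1.93 3.523
vertex 0.526 2.777 2.989
endloop
endfacet
facet normal 0.791 -0.087 -0.606
outer loop
vertex 2.25 1.776 2.445
vertex 1.934 2.623 1.911
vertex 2.553 2.458 2.743
endloop
endfacet
facet normal 0.482 -0.522 0.704
outer loop
vertex 2.25 1.776 2.445
vertex 2.553 2.458 2.743
vertex 0.842 1.93 3.523
endloop
endfacet
facet normal 0.482 -0.522 0.704
outer loop
vertex 0.842 1.93 3.523
vertex 2.553 2.458 2.743
vertex 1.145 2.612 3.821
endloop
endfacet
facet normal -0.791 0.087 0.606
outer loop
vertex 0.842 1.93 3.523
vertex 1.145 2.612 3.821
vertex 0.526 2.777 2.989
endloop
endfacet
facet normal -0.468 -0.507 0.724
outer loop
vertex 0.899 1.887 -1.936
vertex 0.13 2.434 -2.05
vertex 0.418 1.02 -2.853
endloop
endfacet
facet normal 0.809 -0.576 0.120
outer loop
vertex 0.83 1.466 -3.49
vertex 0.899 1.887 -1.936
vertex 0.418 1.02 -2.853
endloop
endfacet
facet normal -0.468 -0.507 0.724
outer loop
vertex 0.418 1.02 -2.853
vertex 0.13 2.434 -2.05
vertex -0.35 1.567 -2.967
endloop
endfacet
facet normal -0.356 -0.642 -0.679
outer loop
vertex -0.35 1.567 -2.967
vertex 0.83 1.466 -3.49
vertex 0.418 1.02 -2.853
endloop
endfacet
facet normal 0.356 0.642 0.679
outer loop
vertex 0.899 1.887 -1.936
vertex 0.542 2.88 -2.687
vertex 0.13 2.434 -2.05
endloop
endfacet
facet normal 0.809 -0.575 0.120
outer loop
vertex 1.31 2.333 -2.573
vertex 0.899 1.887 -1.936
vertex 0.83 1.466 -3.49
endloop
endfacet
facet normal 0.356 0.642 0.679
outer loop
vertex 1.31 2.333 -2.573
vertex 0.542 2.88 -2.687
vertex 0.899 1.887 -1.936
endloop
endfacet
facet normal -0.809 0.575 -0.120
outer loop
vertex 0.13 2.434 -2.05
vertex 0.542 2.88 -2.687
vertex -0.35 1.567 -2.967
endloop
endfacet
facet normal -0.356 -0.642 -0.679
outer loop
vertex 0.061 2.013 -3.604
vertex 0.83 1.466 -3.49
vertex -0.35 1.567 -2.967
endloop
endfacet
facet normal -0.809 0.575 -0.119
outer loop
vertex -0.35 1.567 -2.967
vertex 0.542 2.88 -2.687
vertex 0.061 2.013 -3.604
endloop
endfacet
facet normal 0.468 0.507 -0.724
outer loop
vertex 0.061 2.013 -3.604
vertex 1.31 2.333 -2.573
vertex 0.83 1.466 -3.49
endloop
endfacet
facet normal 0.468 0.506 -0.724
outer loop
vertex 0.542 2.88 -2.687
vertex 1.31 2.333 -2.573
vertex 0.061 2.013 -3.604
endloop
endfacet

endsolid
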